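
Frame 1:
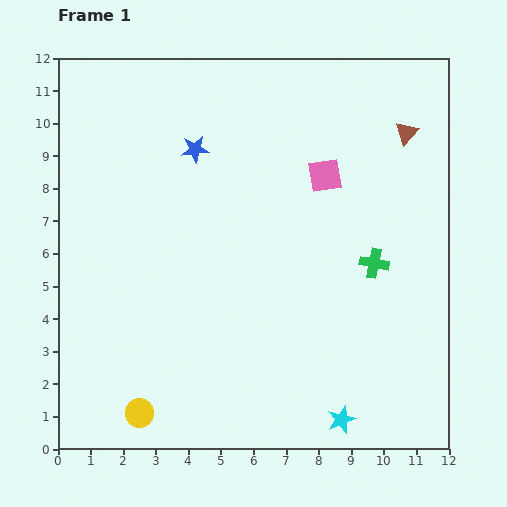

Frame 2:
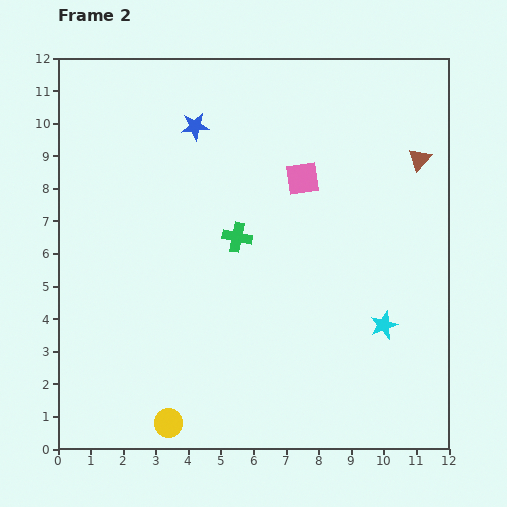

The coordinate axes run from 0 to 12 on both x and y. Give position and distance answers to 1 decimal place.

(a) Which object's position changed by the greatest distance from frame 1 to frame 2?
the green cross

(moved 4.3; next 3.2)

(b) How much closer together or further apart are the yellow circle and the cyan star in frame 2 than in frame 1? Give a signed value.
+1.0

Distance in frame 1: 6.2. Distance in frame 2: 7.2.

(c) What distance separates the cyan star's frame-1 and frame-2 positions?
3.2

The cyan star moved from (8.7, 0.9) to (10.0, 3.8), a distance of √(1.3² + 2.9²) ≈ 3.2.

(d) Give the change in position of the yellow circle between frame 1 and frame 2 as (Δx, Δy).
(0.9, -0.3)

The yellow circle was at (2.5, 1.1) in frame 1 and (3.4, 0.8) in frame 2.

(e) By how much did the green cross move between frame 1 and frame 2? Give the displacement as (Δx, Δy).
(-4.2, 0.8)

The green cross was at (9.7, 5.7) in frame 1 and (5.5, 6.5) in frame 2.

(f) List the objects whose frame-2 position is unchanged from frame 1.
none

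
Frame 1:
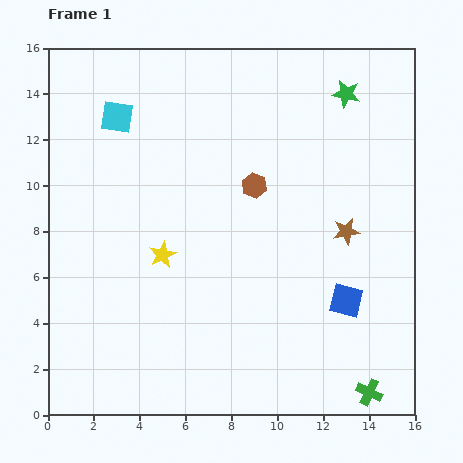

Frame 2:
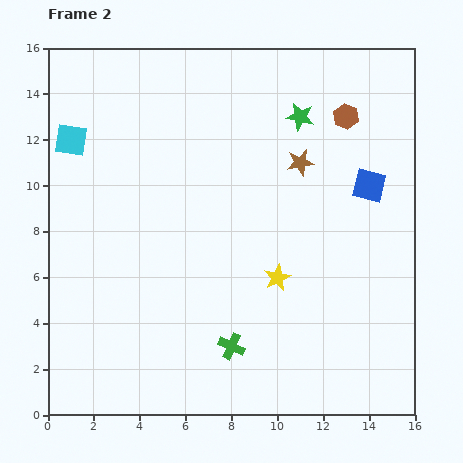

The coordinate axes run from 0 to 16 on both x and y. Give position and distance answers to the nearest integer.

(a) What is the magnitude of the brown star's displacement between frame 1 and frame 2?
4

The brown star moved from (13, 8) to (11, 11), a distance of √(2² + 3²) ≈ 4.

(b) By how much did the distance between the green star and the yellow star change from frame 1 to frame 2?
-4

Distance in frame 1: 11. Distance in frame 2: 7.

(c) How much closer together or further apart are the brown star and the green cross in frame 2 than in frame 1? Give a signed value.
+2

Distance in frame 1: 7. Distance in frame 2: 9.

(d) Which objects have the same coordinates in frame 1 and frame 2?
none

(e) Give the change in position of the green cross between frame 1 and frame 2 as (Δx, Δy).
(-6, 2)

The green cross was at (14, 1) in frame 1 and (8, 3) in frame 2.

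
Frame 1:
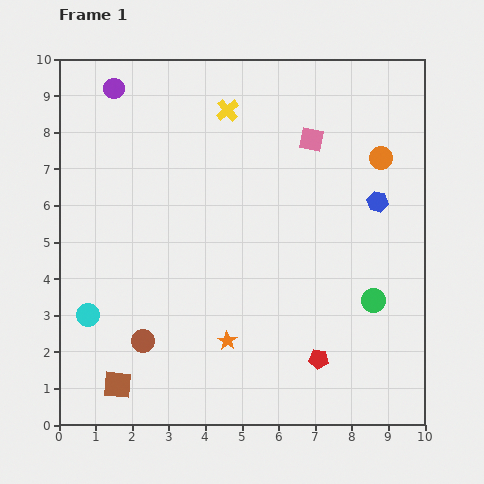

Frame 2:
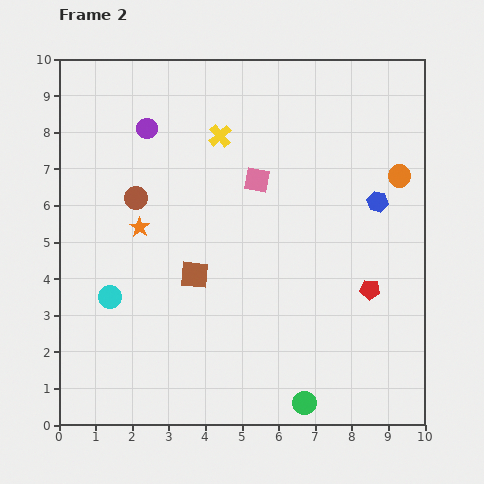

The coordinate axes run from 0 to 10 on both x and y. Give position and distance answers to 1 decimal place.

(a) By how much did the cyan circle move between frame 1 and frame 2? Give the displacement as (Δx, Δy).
(0.6, 0.5)

The cyan circle was at (0.8, 3.0) in frame 1 and (1.4, 3.5) in frame 2.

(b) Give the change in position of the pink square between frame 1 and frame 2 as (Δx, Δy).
(-1.5, -1.1)

The pink square was at (6.9, 7.8) in frame 1 and (5.4, 6.7) in frame 2.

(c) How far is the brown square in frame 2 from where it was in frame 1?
3.7

The brown square moved from (1.6, 1.1) to (3.7, 4.1), a distance of √(2.1² + 3.0²) ≈ 3.7.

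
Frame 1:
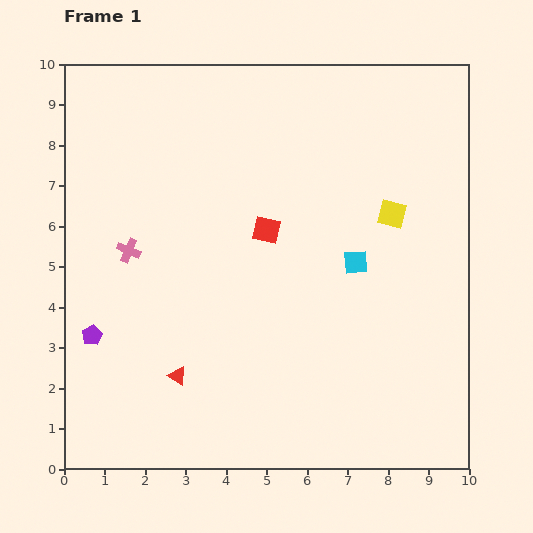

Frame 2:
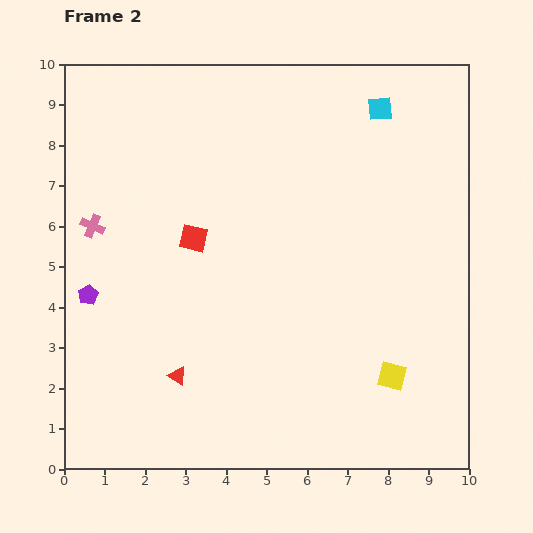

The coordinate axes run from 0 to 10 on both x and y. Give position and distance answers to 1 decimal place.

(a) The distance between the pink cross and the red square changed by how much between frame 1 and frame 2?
-0.9

Distance in frame 1: 3.4. Distance in frame 2: 2.5.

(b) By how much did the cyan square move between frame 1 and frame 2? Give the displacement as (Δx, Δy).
(0.6, 3.8)

The cyan square was at (7.2, 5.1) in frame 1 and (7.8, 8.9) in frame 2.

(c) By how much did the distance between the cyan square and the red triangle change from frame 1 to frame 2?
+3.1

Distance in frame 1: 5.2. Distance in frame 2: 8.3.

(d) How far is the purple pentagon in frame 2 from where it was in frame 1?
1.0

The purple pentagon moved from (0.7, 3.3) to (0.6, 4.3), a distance of √(0.1² + 1.0²) ≈ 1.0.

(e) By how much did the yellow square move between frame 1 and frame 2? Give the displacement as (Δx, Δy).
(0.0, -4.0)

The yellow square was at (8.1, 6.3) in frame 1 and (8.1, 2.3) in frame 2.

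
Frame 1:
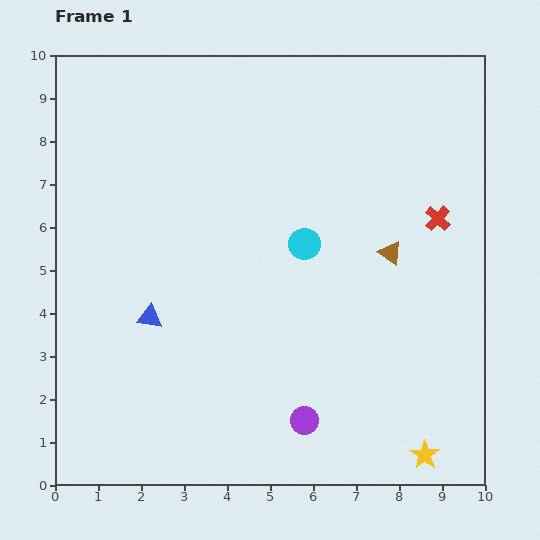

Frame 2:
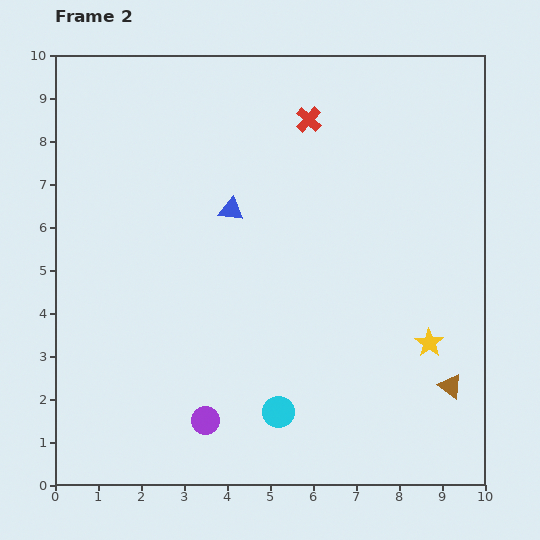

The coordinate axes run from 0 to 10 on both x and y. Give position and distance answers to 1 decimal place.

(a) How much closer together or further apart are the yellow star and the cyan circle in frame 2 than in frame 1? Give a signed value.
-1.8

Distance in frame 1: 5.6. Distance in frame 2: 3.8.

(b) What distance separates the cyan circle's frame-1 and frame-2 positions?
3.9

The cyan circle moved from (5.8, 5.6) to (5.2, 1.7), a distance of √(0.6² + 3.9²) ≈ 3.9.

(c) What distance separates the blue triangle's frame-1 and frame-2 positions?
3.1

The blue triangle moved from (2.2, 3.9) to (4.1, 6.4), a distance of √(1.9² + 2.5²) ≈ 3.1.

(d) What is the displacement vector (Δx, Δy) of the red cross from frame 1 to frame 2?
(-3.0, 2.3)

The red cross was at (8.9, 6.2) in frame 1 and (5.9, 8.5) in frame 2.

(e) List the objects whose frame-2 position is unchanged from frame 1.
none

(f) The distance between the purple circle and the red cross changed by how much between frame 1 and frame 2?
+1.8

Distance in frame 1: 5.6. Distance in frame 2: 7.4.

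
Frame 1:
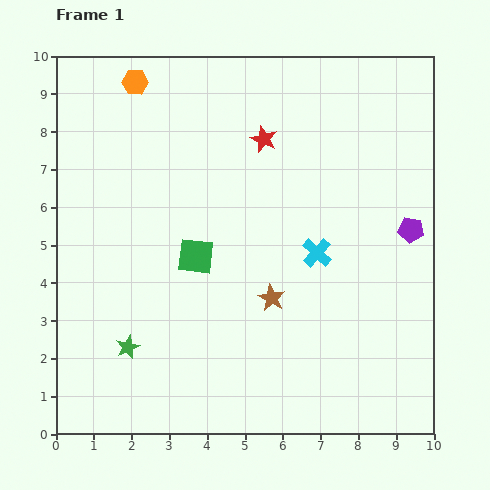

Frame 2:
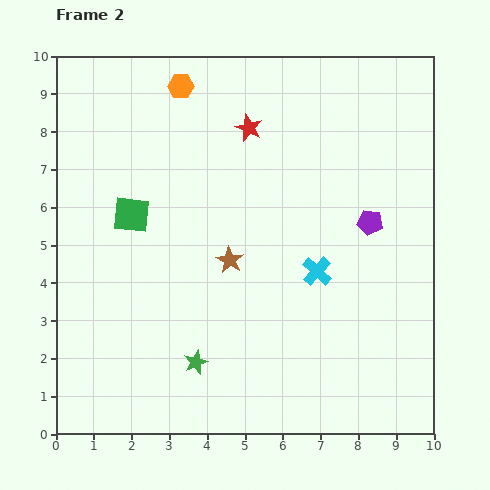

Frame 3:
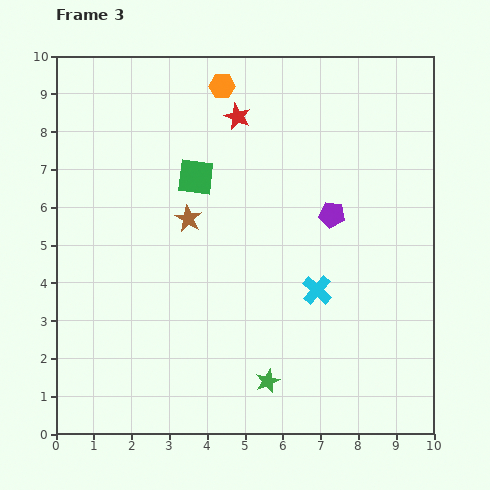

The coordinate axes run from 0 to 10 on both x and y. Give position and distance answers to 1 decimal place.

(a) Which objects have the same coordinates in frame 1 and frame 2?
none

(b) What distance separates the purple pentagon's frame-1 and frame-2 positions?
1.1

The purple pentagon moved from (9.4, 5.4) to (8.3, 5.6), a distance of √(1.1² + 0.2²) ≈ 1.1.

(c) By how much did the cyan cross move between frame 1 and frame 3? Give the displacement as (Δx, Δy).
(0.0, -1.0)

The cyan cross was at (6.9, 4.8) in frame 1 and (6.9, 3.8) in frame 3.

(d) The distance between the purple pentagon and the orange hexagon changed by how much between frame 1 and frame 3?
-3.8

Distance in frame 1: 8.3. Distance in frame 3: 4.5.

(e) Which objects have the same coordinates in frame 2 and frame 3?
none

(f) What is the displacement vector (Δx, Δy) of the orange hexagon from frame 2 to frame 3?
(1.1, 0.0)

The orange hexagon was at (3.3, 9.2) in frame 2 and (4.4, 9.2) in frame 3.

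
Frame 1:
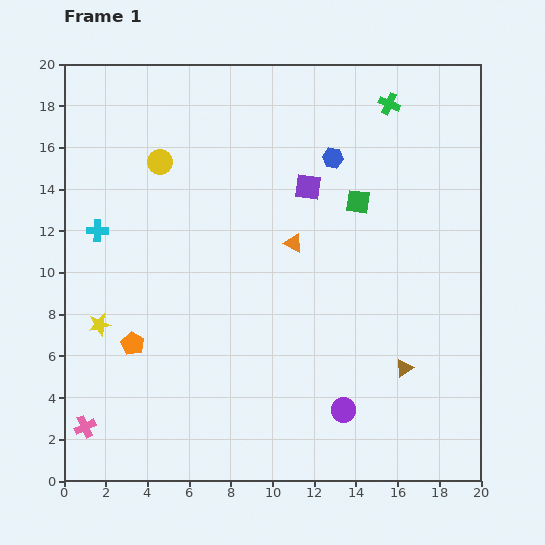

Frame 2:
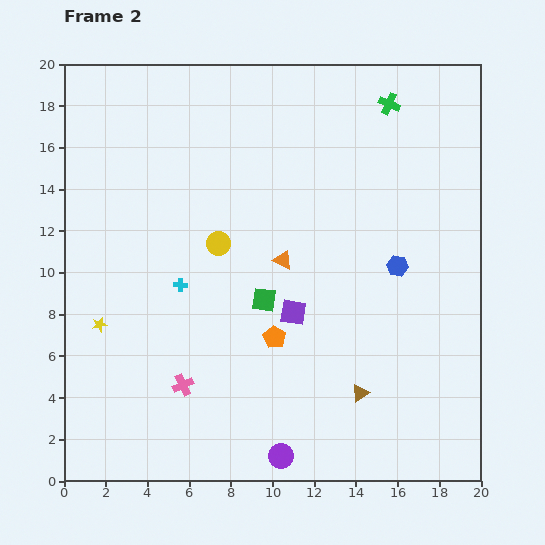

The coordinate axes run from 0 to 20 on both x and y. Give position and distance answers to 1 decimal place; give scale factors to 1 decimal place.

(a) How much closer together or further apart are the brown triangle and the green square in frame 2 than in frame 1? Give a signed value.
-1.9

Distance in frame 1: 8.3. Distance in frame 2: 6.4.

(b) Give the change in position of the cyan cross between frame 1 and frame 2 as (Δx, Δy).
(4.0, -2.6)

The cyan cross was at (1.6, 12.0) in frame 1 and (5.6, 9.4) in frame 2.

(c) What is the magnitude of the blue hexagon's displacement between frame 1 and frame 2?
6.1

The blue hexagon moved from (12.9, 15.5) to (16.0, 10.3), a distance of √(3.1² + 5.2²) ≈ 6.1.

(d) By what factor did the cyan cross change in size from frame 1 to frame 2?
0.6×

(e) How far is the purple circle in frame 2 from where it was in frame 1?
3.7

The purple circle moved from (13.4, 3.4) to (10.4, 1.2), a distance of √(3.0² + 2.2²) ≈ 3.7.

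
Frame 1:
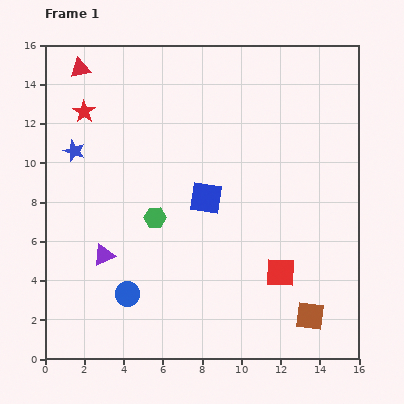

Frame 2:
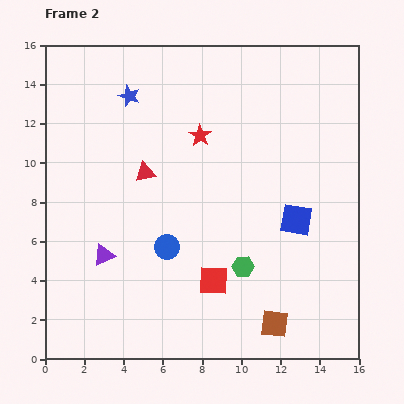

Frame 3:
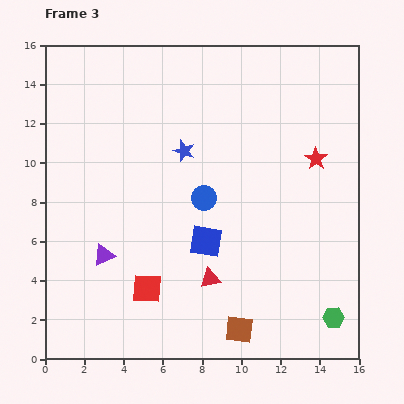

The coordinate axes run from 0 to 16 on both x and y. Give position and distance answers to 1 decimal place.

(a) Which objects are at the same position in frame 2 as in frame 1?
the purple triangle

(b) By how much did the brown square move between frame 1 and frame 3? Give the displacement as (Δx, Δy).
(-3.6, -0.7)

The brown square was at (13.5, 2.2) in frame 1 and (9.9, 1.5) in frame 3.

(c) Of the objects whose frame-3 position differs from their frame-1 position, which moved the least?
the blue square

(moved 2.2)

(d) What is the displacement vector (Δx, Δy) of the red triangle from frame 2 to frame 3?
(3.3, -5.4)

The red triangle was at (5.1, 9.5) in frame 2 and (8.4, 4.1) in frame 3.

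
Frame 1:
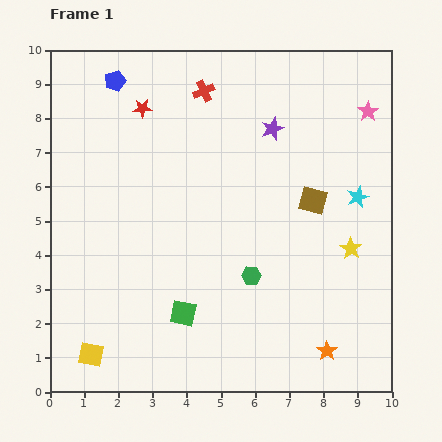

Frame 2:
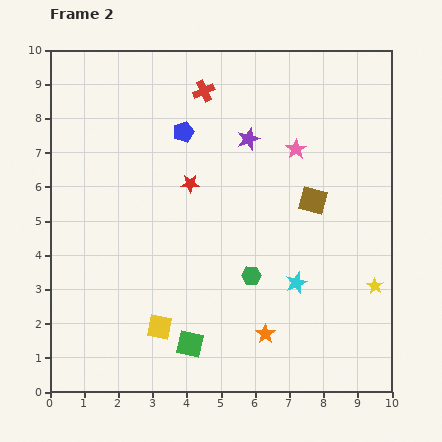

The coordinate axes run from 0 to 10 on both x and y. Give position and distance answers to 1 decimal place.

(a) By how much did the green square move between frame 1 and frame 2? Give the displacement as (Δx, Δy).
(0.2, -0.9)

The green square was at (3.9, 2.3) in frame 1 and (4.1, 1.4) in frame 2.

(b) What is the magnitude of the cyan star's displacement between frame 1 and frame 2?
3.1

The cyan star moved from (9.0, 5.7) to (7.2, 3.2), a distance of √(1.8² + 2.5²) ≈ 3.1.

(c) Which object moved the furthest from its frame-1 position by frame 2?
the cyan star

(moved 3.1; next 2.6)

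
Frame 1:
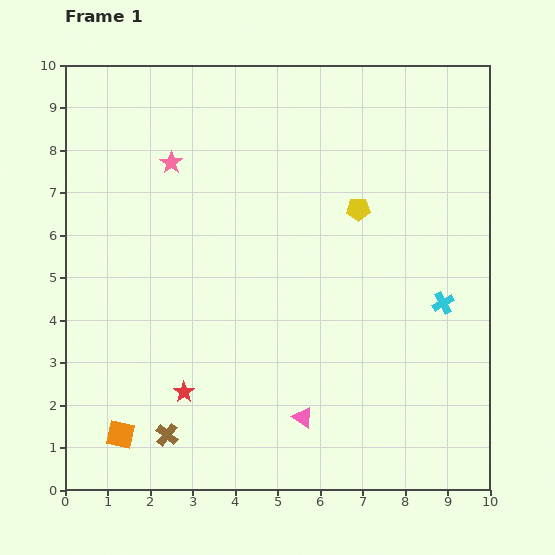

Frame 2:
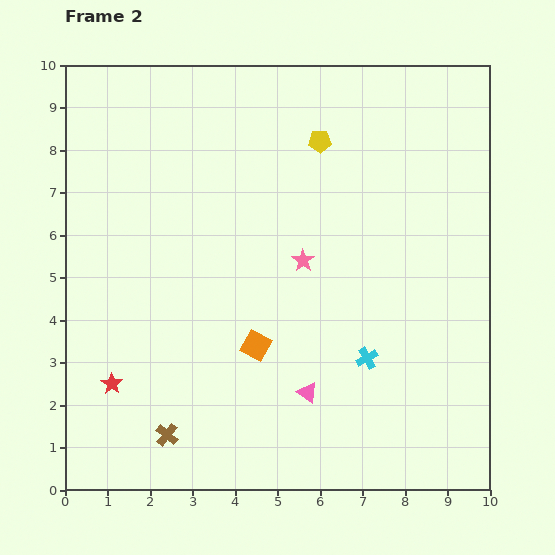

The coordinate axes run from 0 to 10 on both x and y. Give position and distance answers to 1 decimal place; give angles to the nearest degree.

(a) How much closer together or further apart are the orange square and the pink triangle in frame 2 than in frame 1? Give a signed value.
-2.7

Distance in frame 1: 4.3. Distance in frame 2: 1.6.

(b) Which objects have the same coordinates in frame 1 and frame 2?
the brown cross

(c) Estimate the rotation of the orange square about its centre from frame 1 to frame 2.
17° clockwise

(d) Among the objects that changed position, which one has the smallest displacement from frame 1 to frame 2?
the pink triangle

(moved 0.6)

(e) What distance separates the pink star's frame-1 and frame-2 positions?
3.9

The pink star moved from (2.5, 7.7) to (5.6, 5.4), a distance of √(3.1² + 2.3²) ≈ 3.9.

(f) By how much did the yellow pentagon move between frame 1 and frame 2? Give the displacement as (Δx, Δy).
(-0.9, 1.6)

The yellow pentagon was at (6.9, 6.6) in frame 1 and (6.0, 8.2) in frame 2.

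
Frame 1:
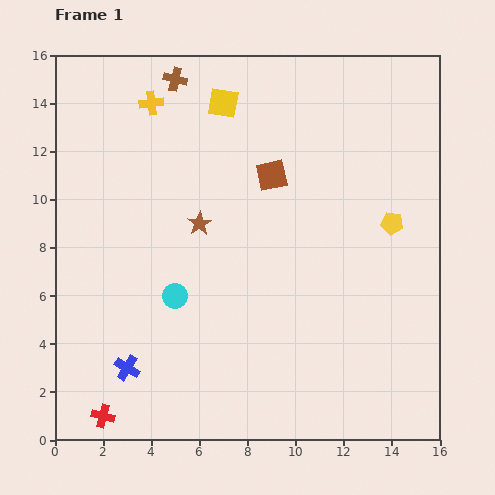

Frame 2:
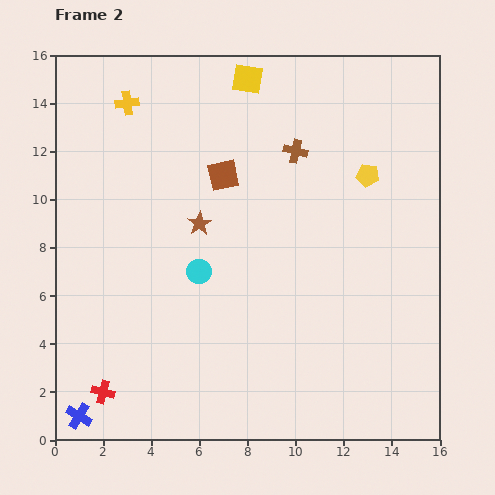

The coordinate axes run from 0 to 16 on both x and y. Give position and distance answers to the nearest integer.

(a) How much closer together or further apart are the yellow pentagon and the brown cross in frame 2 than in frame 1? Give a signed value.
-8

Distance in frame 1: 11. Distance in frame 2: 3.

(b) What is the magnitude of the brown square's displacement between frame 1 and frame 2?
2

The brown square moved from (9, 11) to (7, 11), a distance of √(2² + 0²) ≈ 2.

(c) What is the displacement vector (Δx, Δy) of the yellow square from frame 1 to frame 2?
(1, 1)

The yellow square was at (7, 14) in frame 1 and (8, 15) in frame 2.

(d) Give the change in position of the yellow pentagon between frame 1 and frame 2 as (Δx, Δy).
(-1, 2)

The yellow pentagon was at (14, 9) in frame 1 and (13, 11) in frame 2.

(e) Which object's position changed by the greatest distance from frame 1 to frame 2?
the brown cross

(moved 6; next 3)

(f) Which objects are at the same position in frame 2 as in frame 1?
the brown star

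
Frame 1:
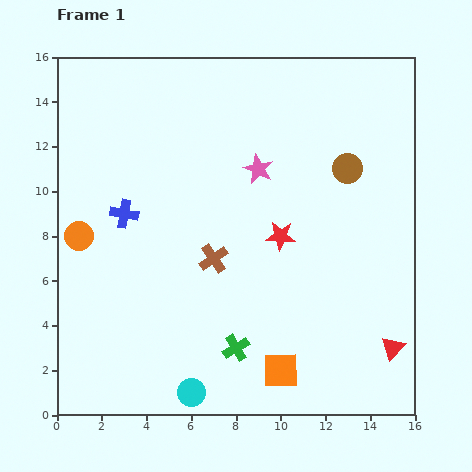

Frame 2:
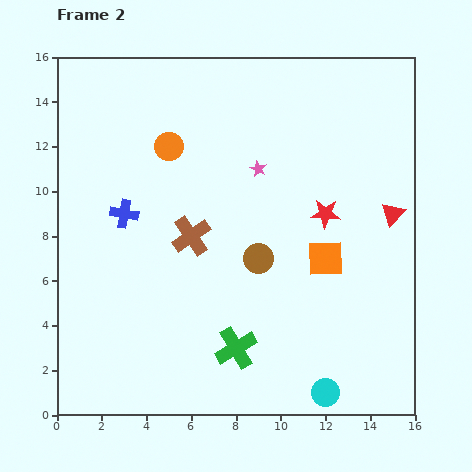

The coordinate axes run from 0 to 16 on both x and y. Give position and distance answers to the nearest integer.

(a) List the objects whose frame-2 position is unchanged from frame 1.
the pink star, the green cross, the blue cross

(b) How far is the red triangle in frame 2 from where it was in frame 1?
6

The red triangle moved from (15, 3) to (15, 9), a distance of √(0² + 6²) ≈ 6.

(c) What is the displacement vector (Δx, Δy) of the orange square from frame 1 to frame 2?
(2, 5)

The orange square was at (10, 2) in frame 1 and (12, 7) in frame 2.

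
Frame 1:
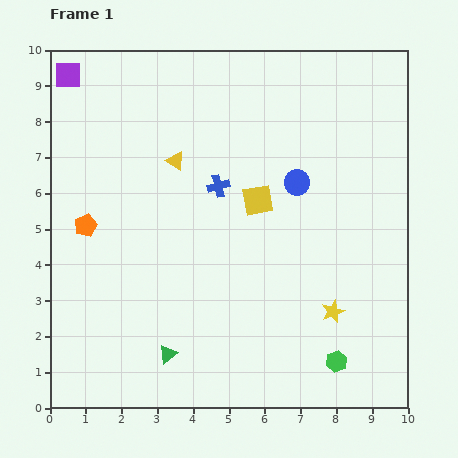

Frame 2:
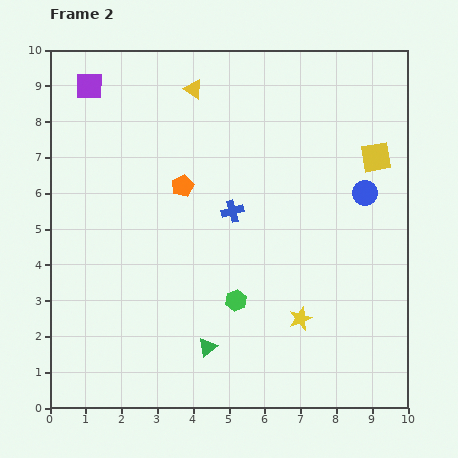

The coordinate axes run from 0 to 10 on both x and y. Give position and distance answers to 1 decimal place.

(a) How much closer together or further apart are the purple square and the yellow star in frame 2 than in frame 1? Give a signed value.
-1.1

Distance in frame 1: 9.9. Distance in frame 2: 8.8.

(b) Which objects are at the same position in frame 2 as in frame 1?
none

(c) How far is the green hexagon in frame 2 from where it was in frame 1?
3.3

The green hexagon moved from (8.0, 1.3) to (5.2, 3.0), a distance of √(2.8² + 1.7²) ≈ 3.3.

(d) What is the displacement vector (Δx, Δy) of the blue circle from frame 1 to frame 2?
(1.9, -0.3)

The blue circle was at (6.9, 6.3) in frame 1 and (8.8, 6.0) in frame 2.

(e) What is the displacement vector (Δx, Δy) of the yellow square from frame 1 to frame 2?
(3.3, 1.2)

The yellow square was at (5.8, 5.8) in frame 1 and (9.1, 7.0) in frame 2.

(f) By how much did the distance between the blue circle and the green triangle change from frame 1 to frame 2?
+0.2

Distance in frame 1: 6.0. Distance in frame 2: 6.2.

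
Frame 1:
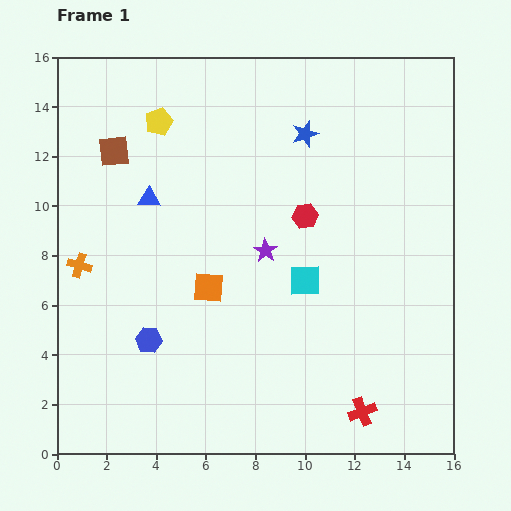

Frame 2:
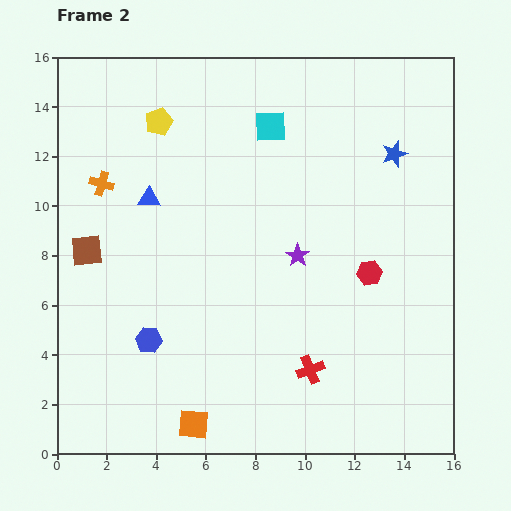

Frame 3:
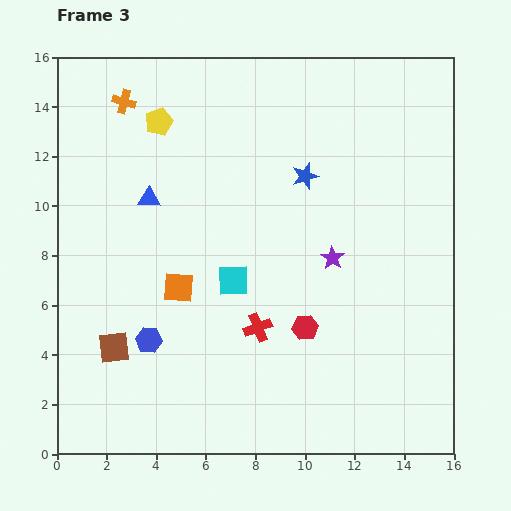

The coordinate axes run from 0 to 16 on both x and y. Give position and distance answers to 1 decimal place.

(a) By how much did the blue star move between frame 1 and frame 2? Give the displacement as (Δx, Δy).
(3.6, -0.8)

The blue star was at (10.0, 12.9) in frame 1 and (13.6, 12.1) in frame 2.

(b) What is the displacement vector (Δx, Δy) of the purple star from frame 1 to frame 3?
(2.7, -0.3)

The purple star was at (8.4, 8.2) in frame 1 and (11.1, 7.9) in frame 3.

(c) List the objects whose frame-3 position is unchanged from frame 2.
the blue hexagon, the blue triangle, the yellow pentagon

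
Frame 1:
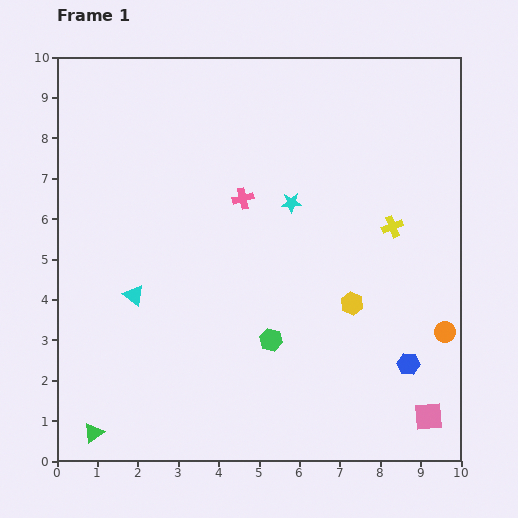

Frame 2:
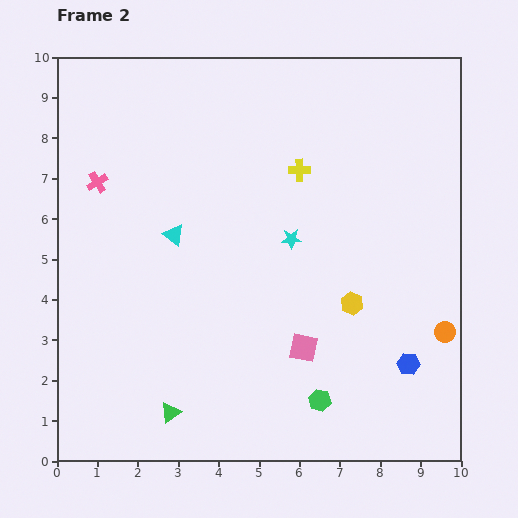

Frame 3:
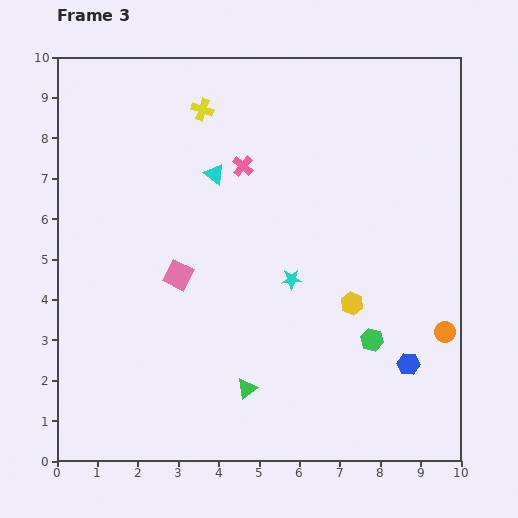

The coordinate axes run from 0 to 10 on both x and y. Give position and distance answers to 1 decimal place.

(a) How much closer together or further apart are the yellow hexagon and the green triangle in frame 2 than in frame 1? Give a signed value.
-2.0

Distance in frame 1: 7.2. Distance in frame 2: 5.2.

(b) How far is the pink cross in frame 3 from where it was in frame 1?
0.8

The pink cross moved from (4.6, 6.5) to (4.6, 7.3), a distance of √(0.0² + 0.8²) ≈ 0.8.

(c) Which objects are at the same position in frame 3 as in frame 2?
the yellow hexagon, the blue hexagon, the orange circle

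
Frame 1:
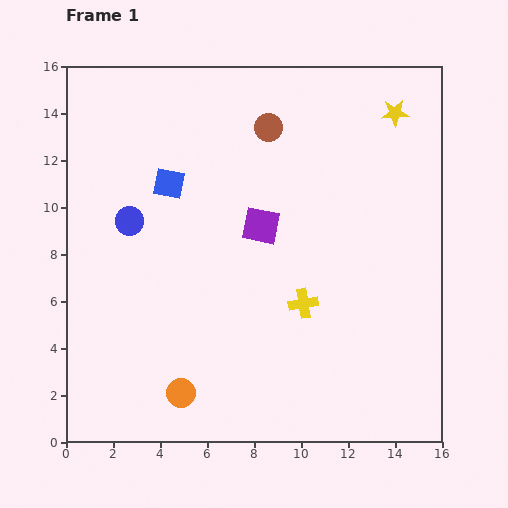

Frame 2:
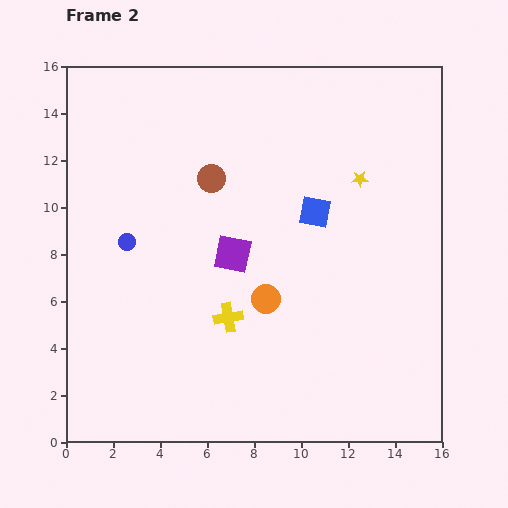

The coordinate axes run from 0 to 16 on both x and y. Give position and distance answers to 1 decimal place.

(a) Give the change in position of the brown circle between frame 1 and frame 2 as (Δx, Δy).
(-2.4, -2.2)

The brown circle was at (8.6, 13.4) in frame 1 and (6.2, 11.2) in frame 2.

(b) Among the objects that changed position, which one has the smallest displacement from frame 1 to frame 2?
the blue circle

(moved 0.9)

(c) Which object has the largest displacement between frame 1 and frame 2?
the blue square

(moved 6.3; next 5.4)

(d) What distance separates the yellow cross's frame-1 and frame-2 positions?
3.3

The yellow cross moved from (10.1, 5.9) to (6.9, 5.3), a distance of √(3.2² + 0.6²) ≈ 3.3.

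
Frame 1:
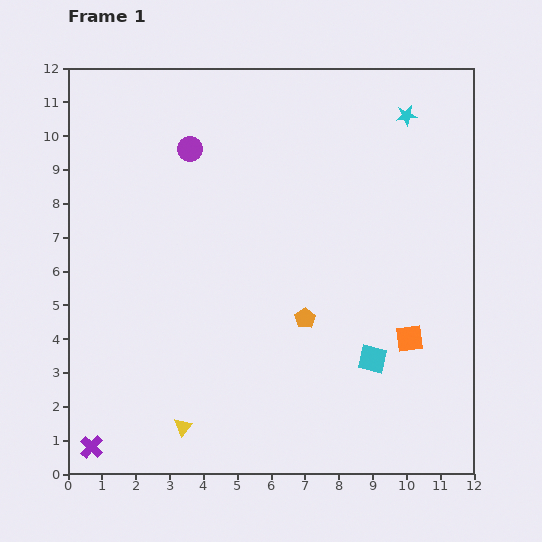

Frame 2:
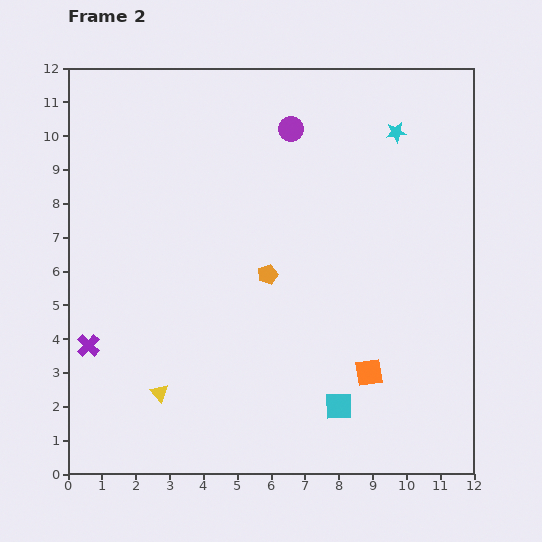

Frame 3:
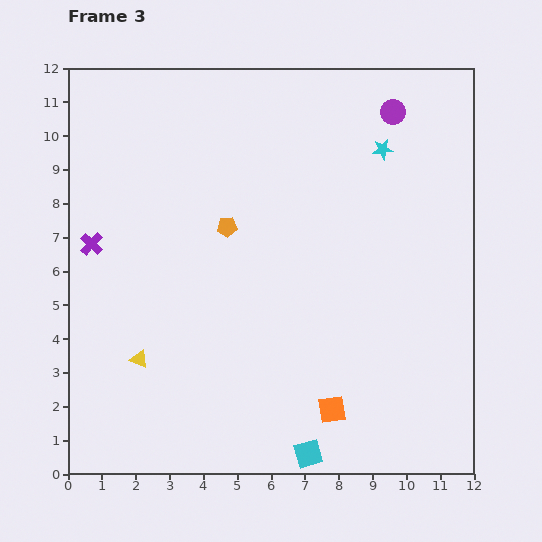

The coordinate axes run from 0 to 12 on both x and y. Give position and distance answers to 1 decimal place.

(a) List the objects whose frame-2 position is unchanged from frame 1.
none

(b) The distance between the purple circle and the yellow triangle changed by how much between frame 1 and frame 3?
+2.3

Distance in frame 1: 8.2. Distance in frame 3: 10.5.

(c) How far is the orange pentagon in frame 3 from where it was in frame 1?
3.5

The orange pentagon moved from (7.0, 4.6) to (4.7, 7.3), a distance of √(2.3² + 2.7²) ≈ 3.5.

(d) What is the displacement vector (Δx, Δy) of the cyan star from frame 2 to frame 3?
(-0.4, -0.5)

The cyan star was at (9.7, 10.1) in frame 2 and (9.3, 9.6) in frame 3.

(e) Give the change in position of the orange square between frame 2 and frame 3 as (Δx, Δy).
(-1.1, -1.1)

The orange square was at (8.9, 3.0) in frame 2 and (7.8, 1.9) in frame 3.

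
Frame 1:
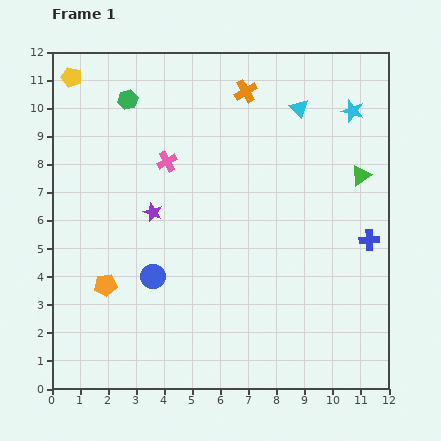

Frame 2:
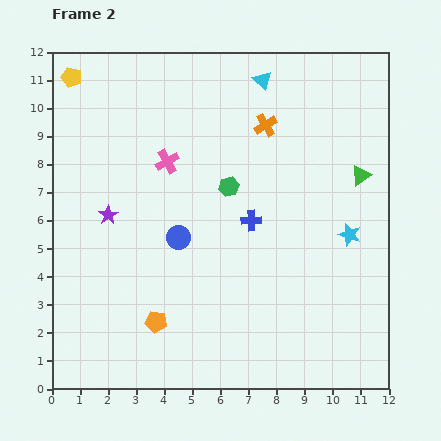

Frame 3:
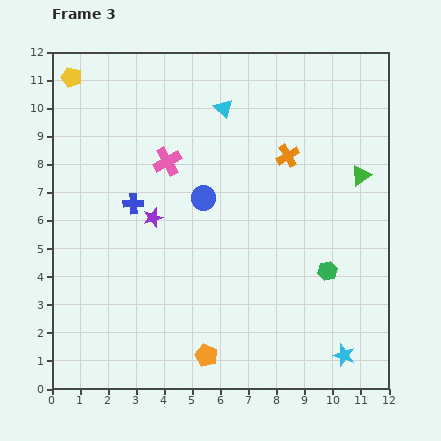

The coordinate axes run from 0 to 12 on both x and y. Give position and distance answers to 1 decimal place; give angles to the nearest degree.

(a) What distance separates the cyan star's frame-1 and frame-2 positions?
4.4

The cyan star moved from (10.7, 9.9) to (10.6, 5.5), a distance of √(0.1² + 4.4²) ≈ 4.4.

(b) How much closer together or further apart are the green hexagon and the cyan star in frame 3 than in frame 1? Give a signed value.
-4.9

Distance in frame 1: 8.0. Distance in frame 3: 3.1.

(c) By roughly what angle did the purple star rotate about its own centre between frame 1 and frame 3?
31° clockwise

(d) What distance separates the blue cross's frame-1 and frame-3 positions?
8.5

The blue cross moved from (11.3, 5.3) to (2.9, 6.6), a distance of √(8.4² + 1.3²) ≈ 8.5.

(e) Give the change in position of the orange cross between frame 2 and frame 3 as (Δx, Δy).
(0.8, -1.1)

The orange cross was at (7.6, 9.4) in frame 2 and (8.4, 8.3) in frame 3.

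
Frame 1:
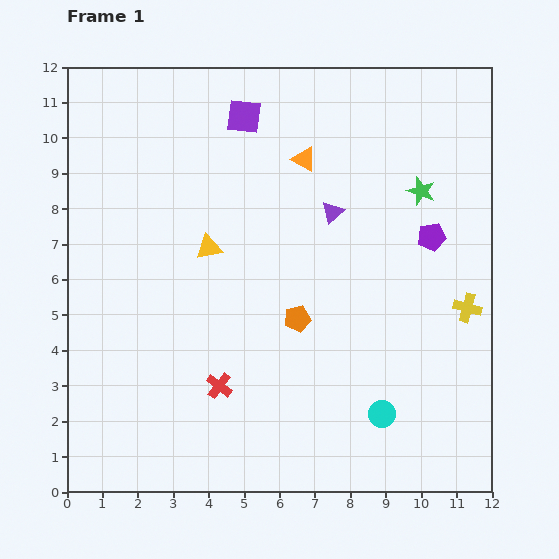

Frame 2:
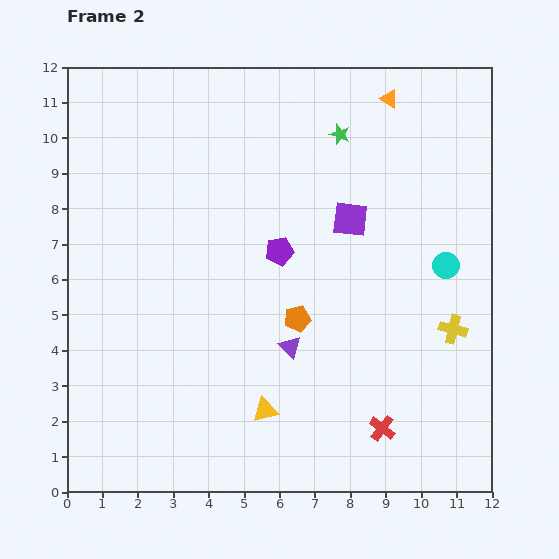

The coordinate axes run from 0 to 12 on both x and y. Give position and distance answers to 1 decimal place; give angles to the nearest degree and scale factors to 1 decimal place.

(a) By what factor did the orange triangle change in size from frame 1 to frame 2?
0.8×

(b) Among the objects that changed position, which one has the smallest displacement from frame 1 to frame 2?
the yellow cross

(moved 0.7)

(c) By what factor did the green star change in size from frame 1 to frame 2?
0.7×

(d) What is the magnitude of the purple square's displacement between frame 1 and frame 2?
4.2

The purple square moved from (5.0, 10.6) to (8.0, 7.7), a distance of √(3.0² + 2.9²) ≈ 4.2.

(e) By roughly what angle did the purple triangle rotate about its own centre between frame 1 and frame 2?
31° counter-clockwise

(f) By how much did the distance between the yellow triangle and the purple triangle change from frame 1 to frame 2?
-1.7

Distance in frame 1: 3.6. Distance in frame 2: 1.9.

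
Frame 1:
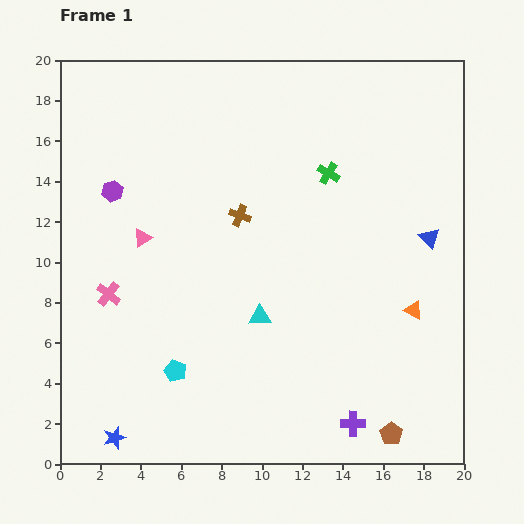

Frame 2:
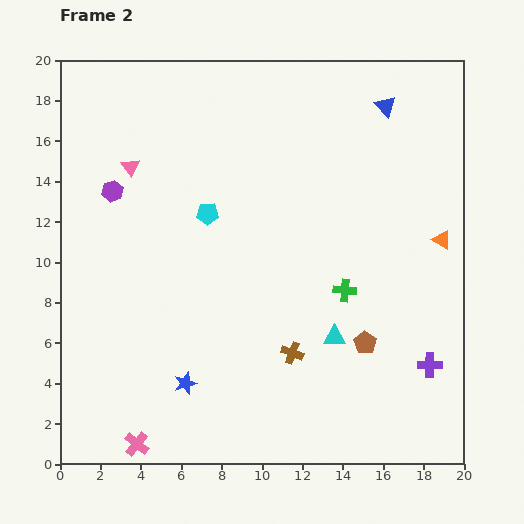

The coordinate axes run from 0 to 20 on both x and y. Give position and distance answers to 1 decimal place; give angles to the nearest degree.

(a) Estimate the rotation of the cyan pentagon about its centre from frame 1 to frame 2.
23° counter-clockwise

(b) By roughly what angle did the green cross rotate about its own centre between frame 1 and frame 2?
27° counter-clockwise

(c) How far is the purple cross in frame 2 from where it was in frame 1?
4.8

The purple cross moved from (14.5, 2.0) to (18.3, 4.9), a distance of √(3.8² + 2.9²) ≈ 4.8.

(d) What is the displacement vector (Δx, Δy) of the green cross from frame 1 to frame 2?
(0.8, -5.8)

The green cross was at (13.3, 14.4) in frame 1 and (14.1, 8.6) in frame 2.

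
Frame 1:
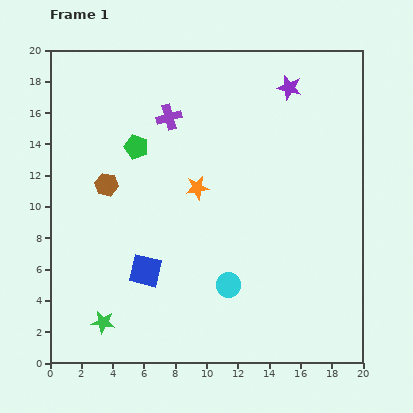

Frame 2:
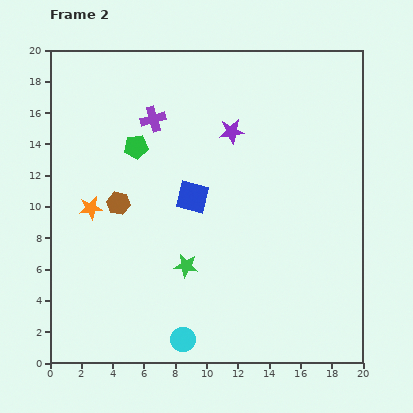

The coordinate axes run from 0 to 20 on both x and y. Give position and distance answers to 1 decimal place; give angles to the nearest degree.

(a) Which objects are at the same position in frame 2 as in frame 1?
the green pentagon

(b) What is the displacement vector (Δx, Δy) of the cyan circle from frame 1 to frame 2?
(-2.9, -3.5)

The cyan circle was at (11.4, 5.0) in frame 1 and (8.5, 1.5) in frame 2.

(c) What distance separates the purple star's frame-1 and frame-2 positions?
4.6

The purple star moved from (15.3, 17.6) to (11.6, 14.8), a distance of √(3.7² + 2.8²) ≈ 4.6.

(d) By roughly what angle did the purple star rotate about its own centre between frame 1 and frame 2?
21° counter-clockwise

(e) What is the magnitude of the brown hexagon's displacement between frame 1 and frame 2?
1.4

The brown hexagon moved from (3.6, 11.4) to (4.4, 10.2), a distance of √(0.8² + 1.2²) ≈ 1.4.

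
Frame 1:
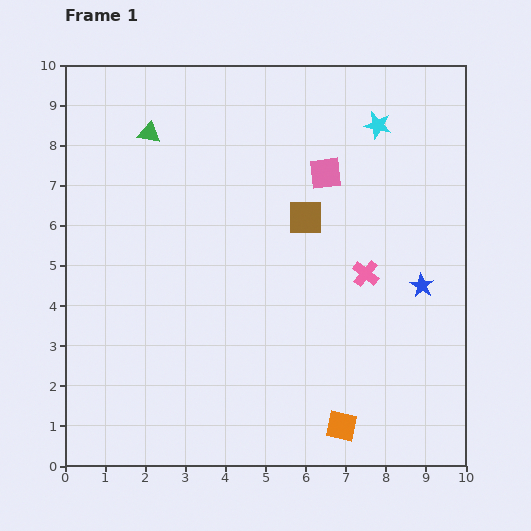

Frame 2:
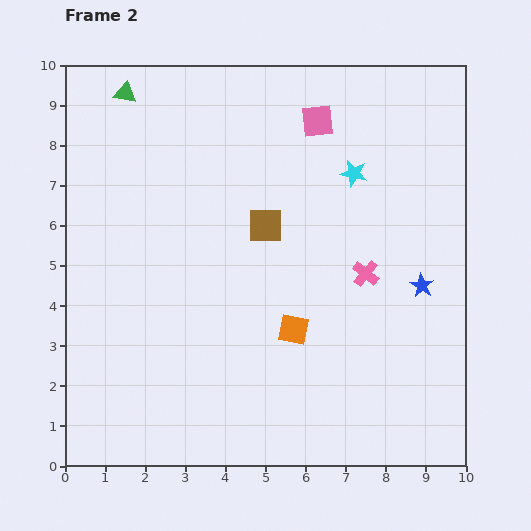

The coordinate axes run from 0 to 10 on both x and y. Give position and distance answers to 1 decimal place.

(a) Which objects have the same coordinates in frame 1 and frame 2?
the pink cross, the blue star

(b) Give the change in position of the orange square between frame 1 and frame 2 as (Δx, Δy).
(-1.2, 2.4)

The orange square was at (6.9, 1.0) in frame 1 and (5.7, 3.4) in frame 2.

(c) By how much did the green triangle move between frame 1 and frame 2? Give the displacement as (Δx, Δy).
(-0.6, 1.0)

The green triangle was at (2.1, 8.3) in frame 1 and (1.5, 9.3) in frame 2.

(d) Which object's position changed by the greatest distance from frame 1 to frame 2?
the orange square

(moved 2.7; next 1.3)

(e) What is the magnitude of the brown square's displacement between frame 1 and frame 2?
1.0

The brown square moved from (6.0, 6.2) to (5.0, 6.0), a distance of √(1.0² + 0.2²) ≈ 1.0.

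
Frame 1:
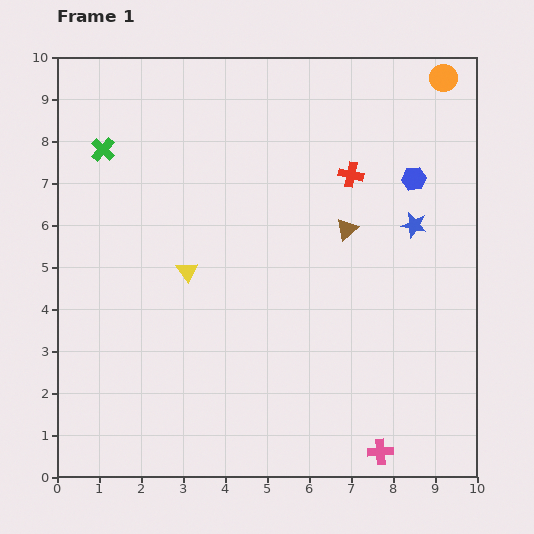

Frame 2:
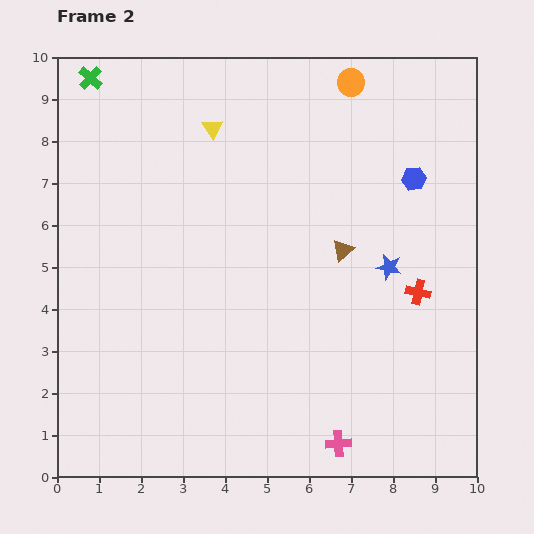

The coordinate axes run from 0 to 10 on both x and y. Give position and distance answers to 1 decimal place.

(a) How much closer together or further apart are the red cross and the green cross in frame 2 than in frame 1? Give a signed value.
+3.4

Distance in frame 1: 5.9. Distance in frame 2: 9.3.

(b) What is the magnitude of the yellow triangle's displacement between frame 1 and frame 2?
3.5

The yellow triangle moved from (3.1, 4.9) to (3.7, 8.3), a distance of √(0.6² + 3.4²) ≈ 3.5.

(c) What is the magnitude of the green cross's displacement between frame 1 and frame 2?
1.7

The green cross moved from (1.1, 7.8) to (0.8, 9.5), a distance of √(0.3² + 1.7²) ≈ 1.7.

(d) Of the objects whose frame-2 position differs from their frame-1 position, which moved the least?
the brown triangle

(moved 0.5)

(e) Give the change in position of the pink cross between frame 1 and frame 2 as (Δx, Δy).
(-1.0, 0.2)

The pink cross was at (7.7, 0.6) in frame 1 and (6.7, 0.8) in frame 2.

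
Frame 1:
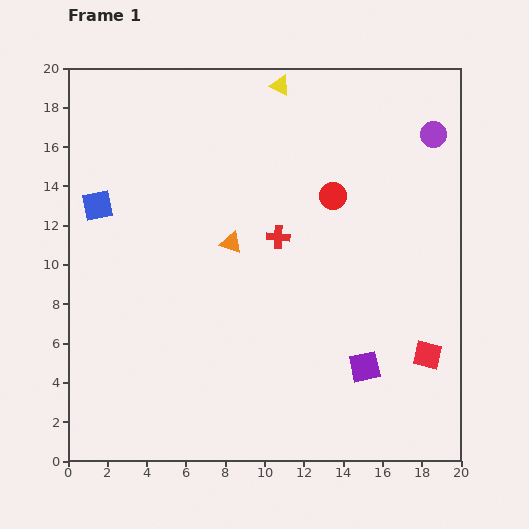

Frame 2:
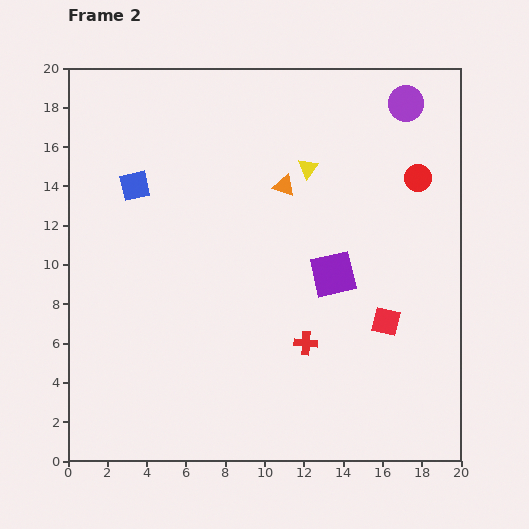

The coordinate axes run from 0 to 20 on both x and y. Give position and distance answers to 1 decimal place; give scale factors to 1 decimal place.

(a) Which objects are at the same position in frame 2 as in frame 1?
none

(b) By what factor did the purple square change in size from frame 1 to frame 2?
1.5×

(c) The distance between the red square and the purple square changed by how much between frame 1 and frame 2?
+0.3

Distance in frame 1: 3.3. Distance in frame 2: 3.6.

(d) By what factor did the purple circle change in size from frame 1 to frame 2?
1.4×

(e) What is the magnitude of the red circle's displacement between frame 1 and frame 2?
4.4

The red circle moved from (13.5, 13.5) to (17.8, 14.4), a distance of √(4.3² + 0.9²) ≈ 4.4.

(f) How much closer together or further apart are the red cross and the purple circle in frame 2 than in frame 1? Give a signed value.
+3.7

Distance in frame 1: 9.5. Distance in frame 2: 13.2.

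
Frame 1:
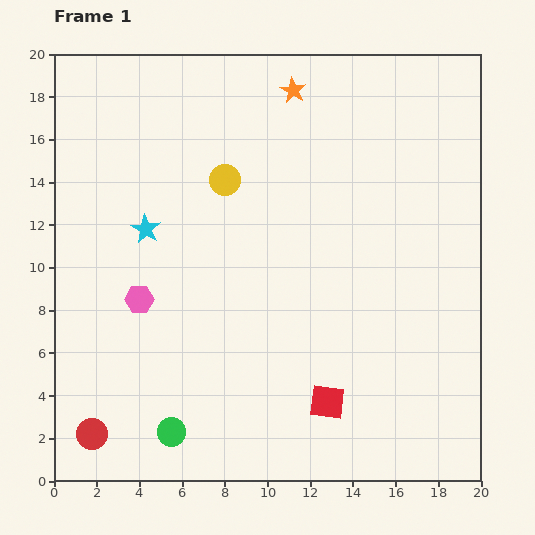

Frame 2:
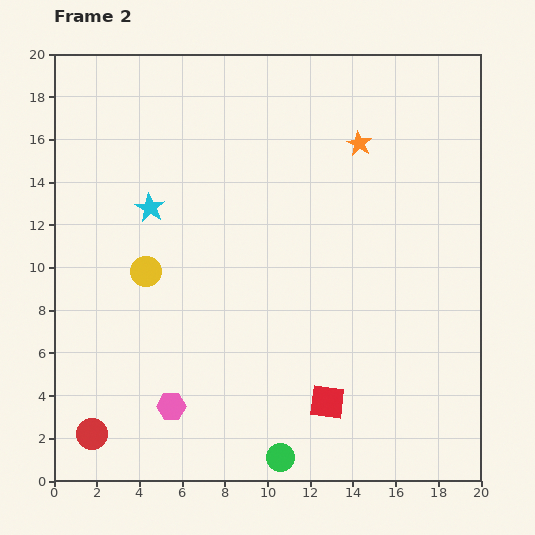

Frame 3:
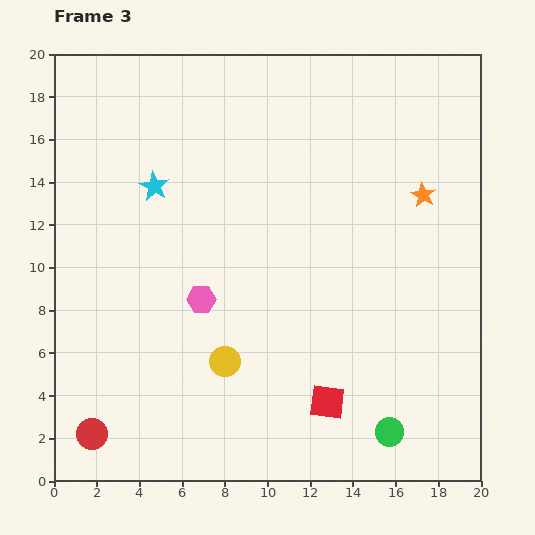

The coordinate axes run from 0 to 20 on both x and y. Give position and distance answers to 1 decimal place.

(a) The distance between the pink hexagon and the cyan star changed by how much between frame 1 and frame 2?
+6.1

Distance in frame 1: 3.3. Distance in frame 2: 9.4.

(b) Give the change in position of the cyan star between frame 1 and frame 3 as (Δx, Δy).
(0.4, 2.0)

The cyan star was at (4.3, 11.8) in frame 1 and (4.7, 13.8) in frame 3.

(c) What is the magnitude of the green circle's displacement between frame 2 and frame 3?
5.2

The green circle moved from (10.6, 1.1) to (15.7, 2.3), a distance of √(5.1² + 1.2²) ≈ 5.2.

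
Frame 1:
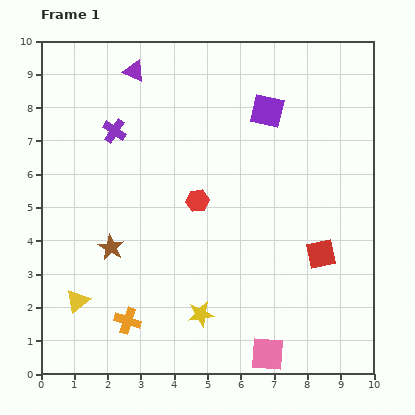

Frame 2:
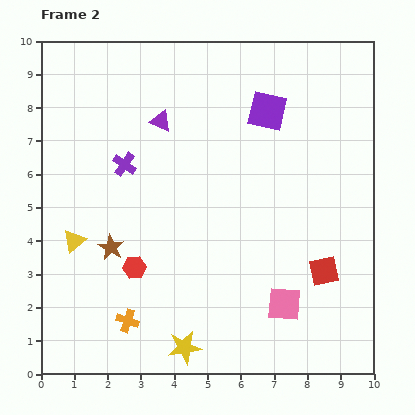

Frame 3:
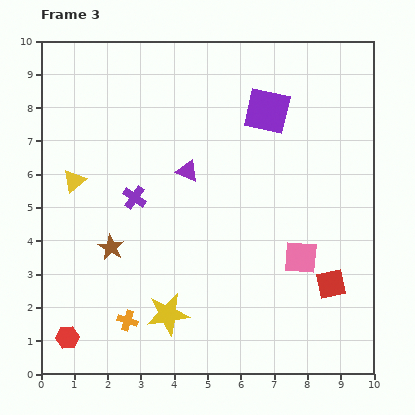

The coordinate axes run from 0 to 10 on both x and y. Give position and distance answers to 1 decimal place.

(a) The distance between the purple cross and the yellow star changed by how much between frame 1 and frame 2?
-0.3

Distance in frame 1: 6.1. Distance in frame 2: 5.8.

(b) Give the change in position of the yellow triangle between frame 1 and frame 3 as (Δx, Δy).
(-0.1, 3.6)

The yellow triangle was at (1.1, 2.2) in frame 1 and (1.0, 5.8) in frame 3.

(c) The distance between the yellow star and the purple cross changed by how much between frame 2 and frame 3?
-2.2

Distance in frame 2: 5.8. Distance in frame 3: 3.6.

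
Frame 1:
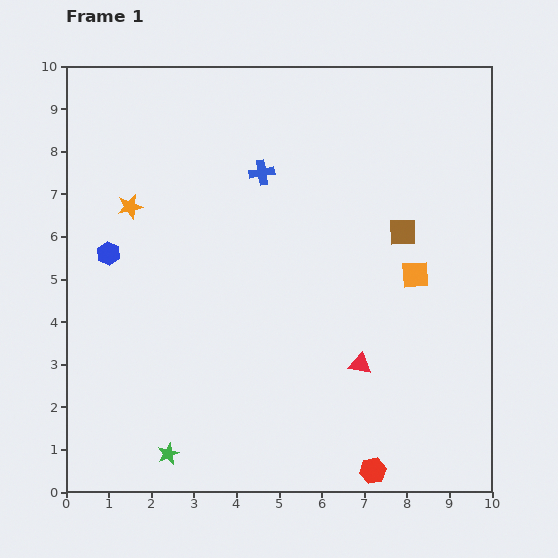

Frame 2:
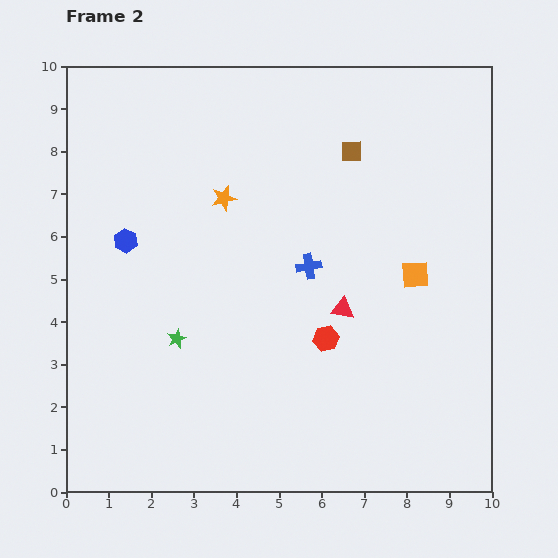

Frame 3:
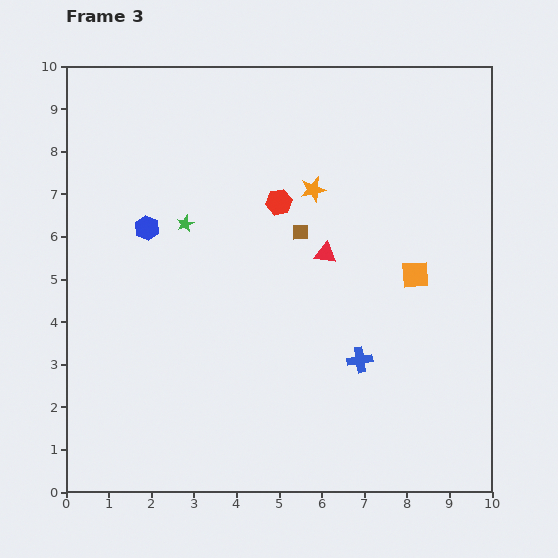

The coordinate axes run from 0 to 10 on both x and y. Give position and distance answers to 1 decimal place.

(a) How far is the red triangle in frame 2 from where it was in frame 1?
1.4

The red triangle moved from (6.9, 3.0) to (6.5, 4.3), a distance of √(0.4² + 1.3²) ≈ 1.4.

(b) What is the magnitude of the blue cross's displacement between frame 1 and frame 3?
5.0

The blue cross moved from (4.6, 7.5) to (6.9, 3.1), a distance of √(2.3² + 4.4²) ≈ 5.0.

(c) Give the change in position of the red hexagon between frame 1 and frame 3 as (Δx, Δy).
(-2.2, 6.3)

The red hexagon was at (7.2, 0.5) in frame 1 and (5.0, 6.8) in frame 3.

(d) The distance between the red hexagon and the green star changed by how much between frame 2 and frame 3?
-1.2

Distance in frame 2: 3.5. Distance in frame 3: 2.3.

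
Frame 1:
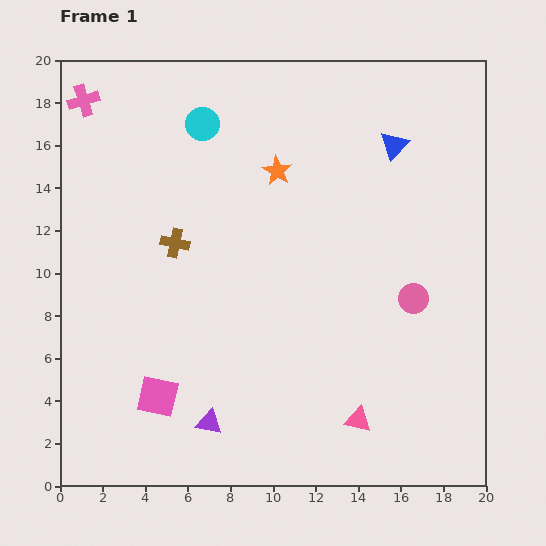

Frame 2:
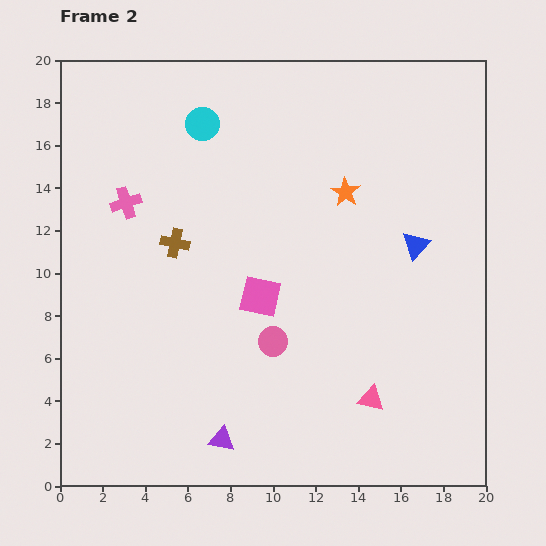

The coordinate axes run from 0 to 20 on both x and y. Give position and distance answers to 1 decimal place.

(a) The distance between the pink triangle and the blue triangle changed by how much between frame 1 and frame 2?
-5.5

Distance in frame 1: 13.0. Distance in frame 2: 7.5.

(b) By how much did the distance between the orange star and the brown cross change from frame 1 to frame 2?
+2.5

Distance in frame 1: 5.9. Distance in frame 2: 8.4.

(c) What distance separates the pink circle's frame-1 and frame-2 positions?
6.9

The pink circle moved from (16.6, 8.8) to (10.0, 6.8), a distance of √(6.6² + 2.0²) ≈ 6.9.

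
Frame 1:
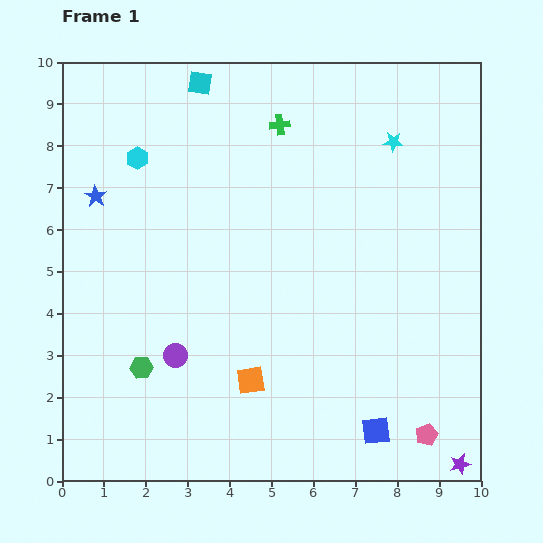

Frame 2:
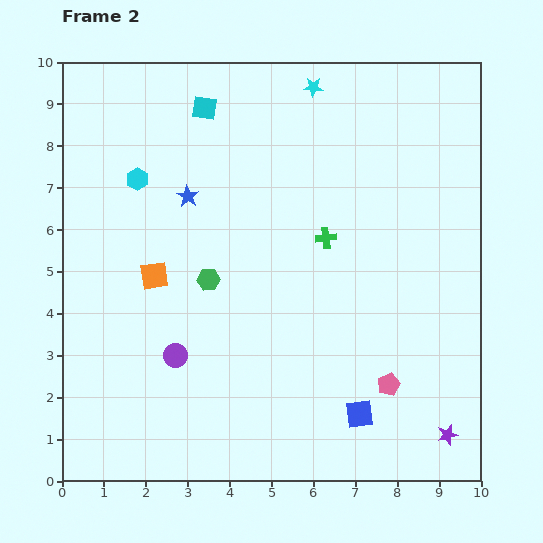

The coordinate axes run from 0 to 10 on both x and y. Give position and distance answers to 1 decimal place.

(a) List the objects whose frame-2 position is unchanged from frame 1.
the purple circle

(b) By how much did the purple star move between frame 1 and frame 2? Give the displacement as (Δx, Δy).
(-0.3, 0.7)

The purple star was at (9.5, 0.4) in frame 1 and (9.2, 1.1) in frame 2.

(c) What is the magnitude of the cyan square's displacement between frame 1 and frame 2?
0.6

The cyan square moved from (3.3, 9.5) to (3.4, 8.9), a distance of √(0.1² + 0.6²) ≈ 0.6.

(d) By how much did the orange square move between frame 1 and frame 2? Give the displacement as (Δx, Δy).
(-2.3, 2.5)

The orange square was at (4.5, 2.4) in frame 1 and (2.2, 4.9) in frame 2.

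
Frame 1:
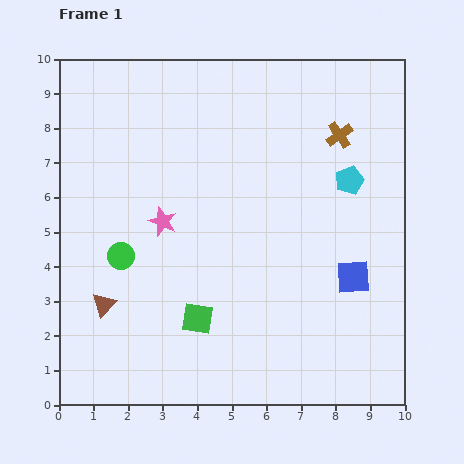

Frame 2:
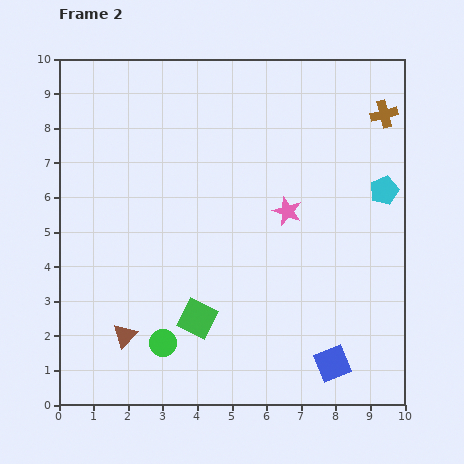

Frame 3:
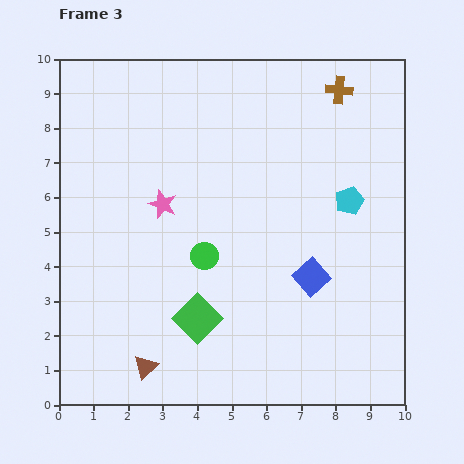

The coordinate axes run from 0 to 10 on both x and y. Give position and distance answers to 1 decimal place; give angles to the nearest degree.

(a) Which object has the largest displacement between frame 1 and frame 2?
the pink star

(moved 3.6; next 2.8)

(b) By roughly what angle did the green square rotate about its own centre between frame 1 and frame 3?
36° clockwise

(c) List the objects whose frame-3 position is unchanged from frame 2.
the green square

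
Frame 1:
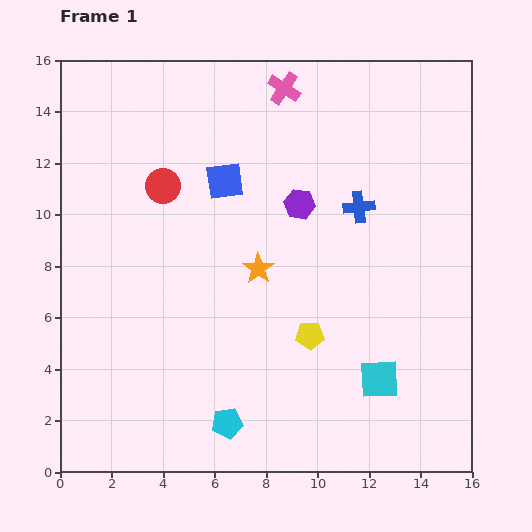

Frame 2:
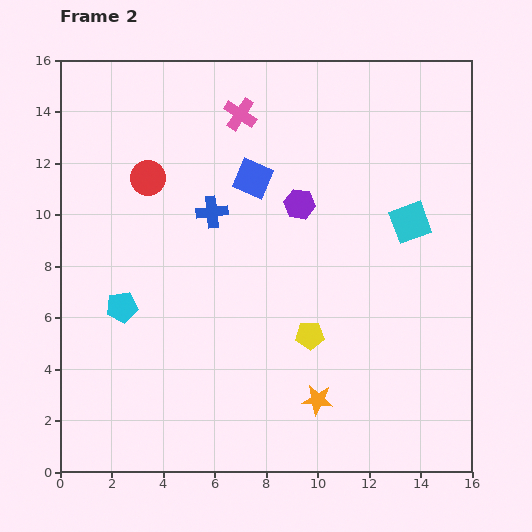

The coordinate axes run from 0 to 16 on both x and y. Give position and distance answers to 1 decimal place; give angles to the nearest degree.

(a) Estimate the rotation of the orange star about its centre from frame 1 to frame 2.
29° counter-clockwise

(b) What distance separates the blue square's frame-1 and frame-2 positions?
1.1

The blue square moved from (6.4, 11.3) to (7.5, 11.4), a distance of √(1.1² + 0.1²) ≈ 1.1.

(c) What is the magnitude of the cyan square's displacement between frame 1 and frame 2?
6.2

The cyan square moved from (12.4, 3.6) to (13.6, 9.7), a distance of √(1.2² + 6.1²) ≈ 6.2.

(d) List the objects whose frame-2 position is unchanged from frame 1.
the yellow pentagon, the purple hexagon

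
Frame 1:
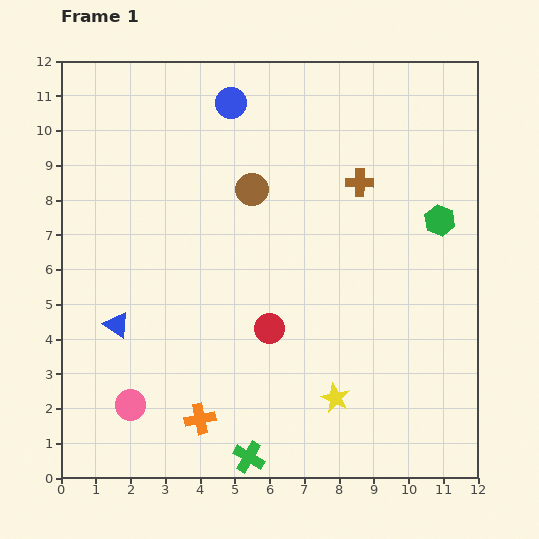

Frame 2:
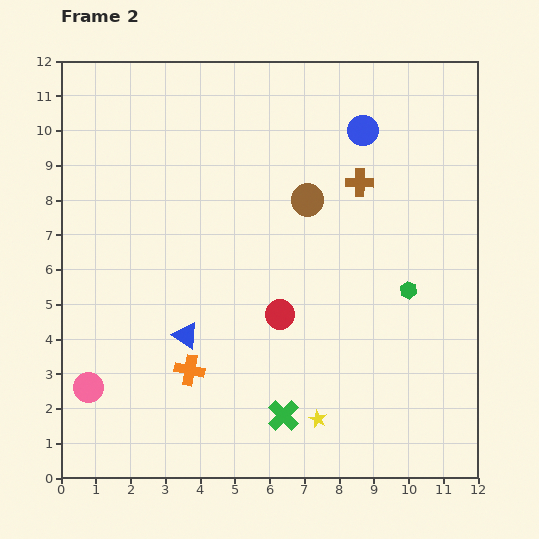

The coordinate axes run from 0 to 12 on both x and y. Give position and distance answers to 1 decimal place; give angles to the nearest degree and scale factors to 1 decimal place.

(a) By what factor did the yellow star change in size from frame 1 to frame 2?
0.6×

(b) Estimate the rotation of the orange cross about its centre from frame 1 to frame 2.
23° clockwise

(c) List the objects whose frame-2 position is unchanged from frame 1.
the brown cross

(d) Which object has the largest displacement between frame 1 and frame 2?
the blue circle

(moved 3.9; next 2.2)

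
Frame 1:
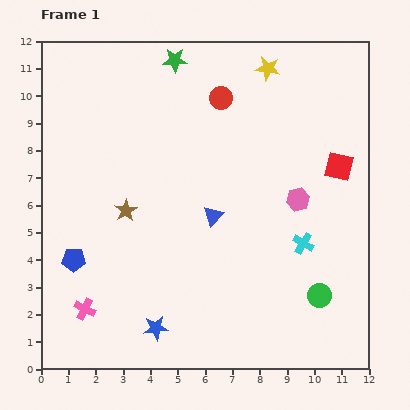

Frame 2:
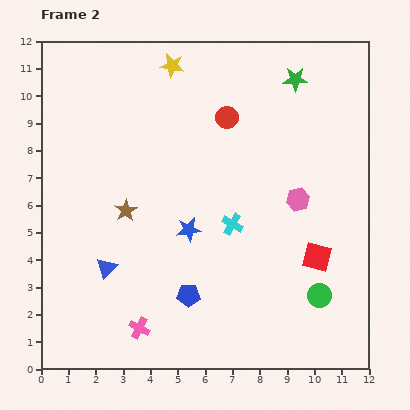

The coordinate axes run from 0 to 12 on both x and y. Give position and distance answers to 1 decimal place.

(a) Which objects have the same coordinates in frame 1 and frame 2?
the green circle, the brown star, the pink hexagon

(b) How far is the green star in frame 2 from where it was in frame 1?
4.5

The green star moved from (4.9, 11.3) to (9.3, 10.6), a distance of √(4.4² + 0.7²) ≈ 4.5.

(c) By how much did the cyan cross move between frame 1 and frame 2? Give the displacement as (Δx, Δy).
(-2.6, 0.7)

The cyan cross was at (9.6, 4.6) in frame 1 and (7.0, 5.3) in frame 2.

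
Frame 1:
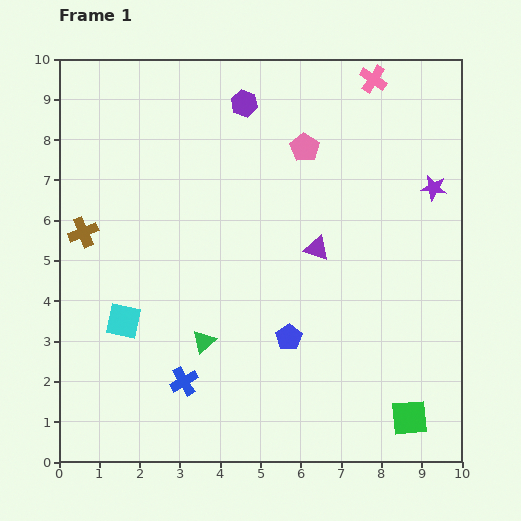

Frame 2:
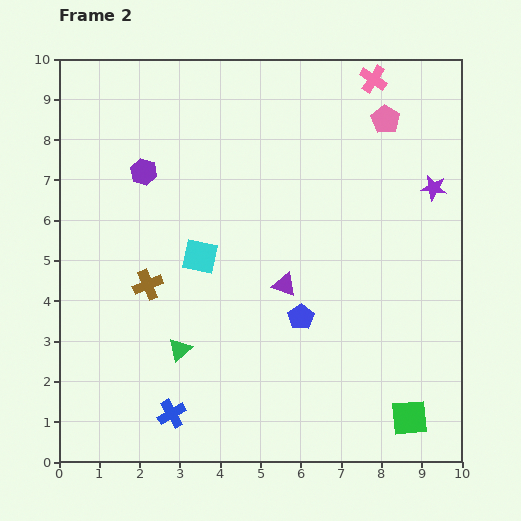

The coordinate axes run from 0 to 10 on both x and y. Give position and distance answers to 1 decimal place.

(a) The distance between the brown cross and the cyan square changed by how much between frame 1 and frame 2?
-0.9

Distance in frame 1: 2.4. Distance in frame 2: 1.5.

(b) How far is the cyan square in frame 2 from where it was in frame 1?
2.5

The cyan square moved from (1.6, 3.5) to (3.5, 5.1), a distance of √(1.9² + 1.6²) ≈ 2.5.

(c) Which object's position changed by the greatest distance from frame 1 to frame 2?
the purple hexagon

(moved 3.0; next 2.5)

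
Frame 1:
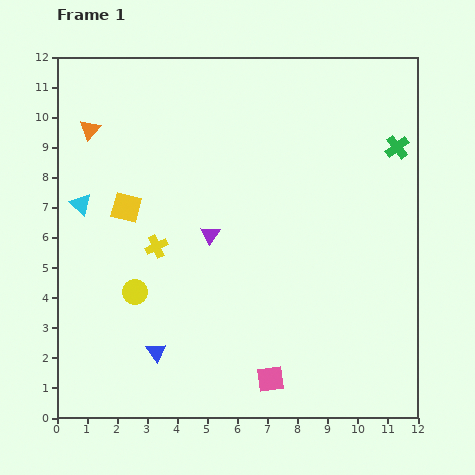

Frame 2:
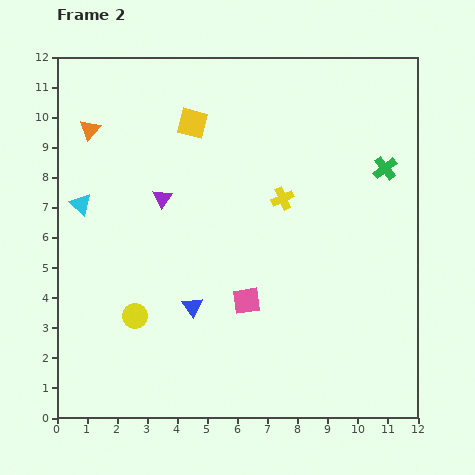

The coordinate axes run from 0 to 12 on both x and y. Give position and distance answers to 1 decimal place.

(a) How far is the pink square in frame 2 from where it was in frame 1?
2.7

The pink square moved from (7.1, 1.3) to (6.3, 3.9), a distance of √(0.8² + 2.6²) ≈ 2.7.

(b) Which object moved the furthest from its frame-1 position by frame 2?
the yellow cross

(moved 4.5; next 3.6)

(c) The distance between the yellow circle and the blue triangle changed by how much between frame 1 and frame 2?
-0.2

Distance in frame 1: 2.1. Distance in frame 2: 1.9.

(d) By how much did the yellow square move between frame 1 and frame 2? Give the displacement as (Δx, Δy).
(2.2, 2.8)

The yellow square was at (2.3, 7.0) in frame 1 and (4.5, 9.8) in frame 2.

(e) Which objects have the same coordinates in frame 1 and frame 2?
the orange triangle, the cyan triangle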